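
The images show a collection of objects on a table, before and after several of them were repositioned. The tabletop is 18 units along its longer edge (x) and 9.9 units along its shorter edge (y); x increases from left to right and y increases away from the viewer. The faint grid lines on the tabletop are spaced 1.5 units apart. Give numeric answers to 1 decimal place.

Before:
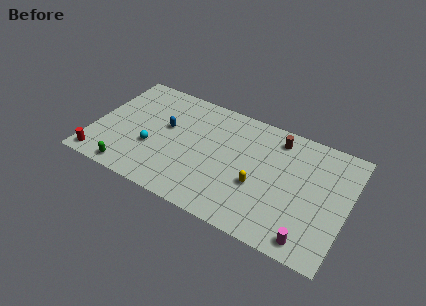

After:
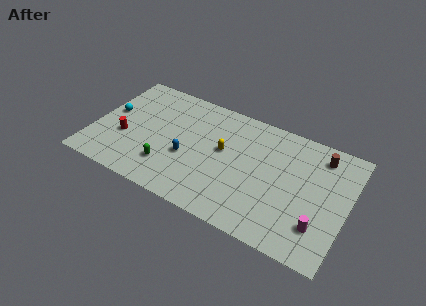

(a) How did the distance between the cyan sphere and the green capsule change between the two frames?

+2.6

The distance was about 2.9 in the first image and 5.5 in the second, so they moved 2.6 units further apart.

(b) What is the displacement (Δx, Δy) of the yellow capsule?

(-2.7, 1.8)

From the two frames, the yellow capsule sits at roughly (11.9, 3.8) before and (9.2, 5.6) after.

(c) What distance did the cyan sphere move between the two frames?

3.8

From (4.3, 3.6) to (1.0, 5.5), the cyan sphere covered √(3.3² + 1.9²) ≈ 3.8 units.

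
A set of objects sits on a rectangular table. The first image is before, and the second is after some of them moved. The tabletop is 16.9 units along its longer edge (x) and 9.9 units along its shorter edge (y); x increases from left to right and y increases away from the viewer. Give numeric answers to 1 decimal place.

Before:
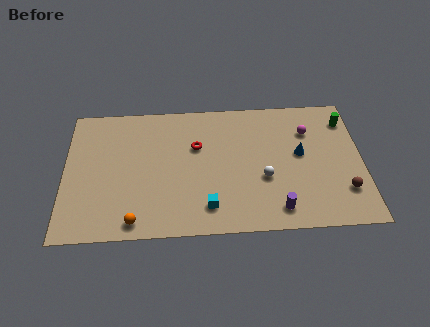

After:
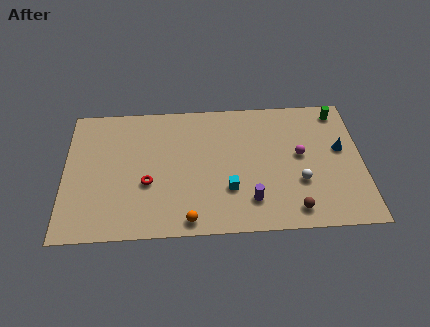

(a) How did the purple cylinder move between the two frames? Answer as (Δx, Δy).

(-1.5, 0.7)

From the two frames, the purple cylinder sits at roughly (12.0, 1.5) before and (10.5, 2.2) after.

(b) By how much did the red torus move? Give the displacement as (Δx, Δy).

(-2.8, -2.6)

From the two frames, the red torus sits at roughly (7.5, 6.4) before and (4.7, 3.8) after.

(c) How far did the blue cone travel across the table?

2.3

The blue cone was near (13.4, 5.5) before and (15.7, 5.7) after, so it travelled √(2.3² + 0.2²) ≈ 2.3 units.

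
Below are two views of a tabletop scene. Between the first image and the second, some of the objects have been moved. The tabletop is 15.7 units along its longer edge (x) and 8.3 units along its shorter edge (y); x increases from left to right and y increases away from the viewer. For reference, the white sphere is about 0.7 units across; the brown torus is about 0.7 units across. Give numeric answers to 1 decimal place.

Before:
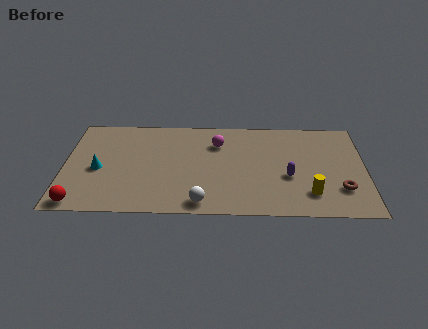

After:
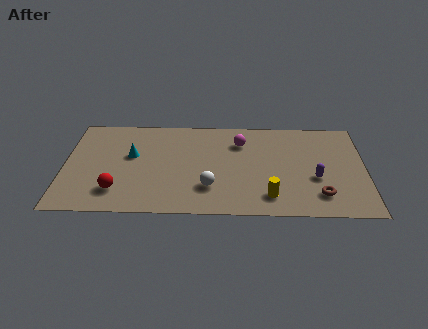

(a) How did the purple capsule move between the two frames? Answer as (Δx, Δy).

(1.4, -0.1)

The purple capsule was at about (11.7, 3.3) and moved to about (13.1, 3.2).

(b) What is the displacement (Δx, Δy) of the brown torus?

(-1.1, -0.5)

The brown torus started near (14.4, 2.3) and ended near (13.3, 1.8).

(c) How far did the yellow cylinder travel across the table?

2.1

The yellow cylinder was near (12.8, 1.9) before and (10.7, 1.6) after, so it travelled √(2.1² + 0.3²) ≈ 2.1 units.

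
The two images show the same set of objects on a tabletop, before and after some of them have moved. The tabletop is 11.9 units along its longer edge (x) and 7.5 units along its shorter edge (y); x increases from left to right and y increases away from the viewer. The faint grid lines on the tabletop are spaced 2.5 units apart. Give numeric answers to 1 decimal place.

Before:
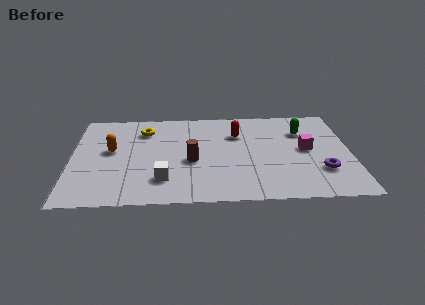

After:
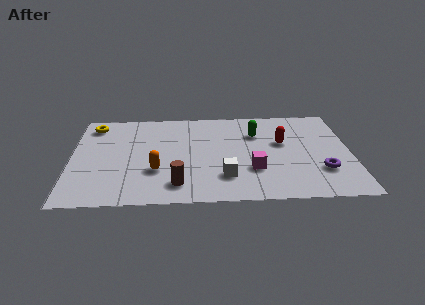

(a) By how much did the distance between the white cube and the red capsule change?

-1.1

Before: roughly 4.7 units apart; after: 3.6. That's 1.1 units closer together.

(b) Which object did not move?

the purple torus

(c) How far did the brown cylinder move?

1.9

From (5.1, 3.2) to (4.5, 1.4), the brown cylinder covered √(0.6² + 1.8²) ≈ 1.9 units.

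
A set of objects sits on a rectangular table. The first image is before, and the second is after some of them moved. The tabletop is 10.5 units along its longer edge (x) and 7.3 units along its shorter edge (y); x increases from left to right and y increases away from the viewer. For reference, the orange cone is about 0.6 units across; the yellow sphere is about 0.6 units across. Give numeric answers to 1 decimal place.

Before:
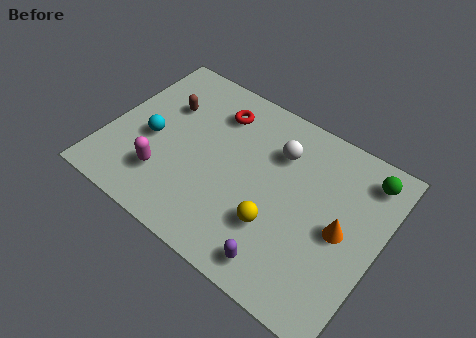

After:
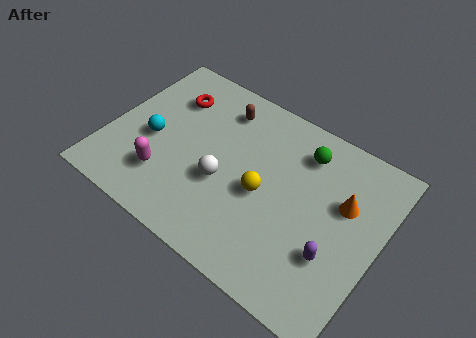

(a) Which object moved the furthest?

the white sphere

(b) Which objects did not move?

the magenta capsule and the cyan sphere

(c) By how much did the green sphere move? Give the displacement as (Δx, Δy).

(-2.4, -0.3)

The green sphere was at about (9.6, 6.1) and moved to about (7.2, 5.8).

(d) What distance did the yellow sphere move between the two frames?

1.2

From (6.8, 2.3) to (6.1, 3.3), the yellow sphere covered √(0.7² + 1.0²) ≈ 1.2 units.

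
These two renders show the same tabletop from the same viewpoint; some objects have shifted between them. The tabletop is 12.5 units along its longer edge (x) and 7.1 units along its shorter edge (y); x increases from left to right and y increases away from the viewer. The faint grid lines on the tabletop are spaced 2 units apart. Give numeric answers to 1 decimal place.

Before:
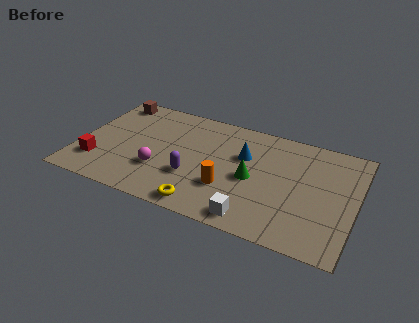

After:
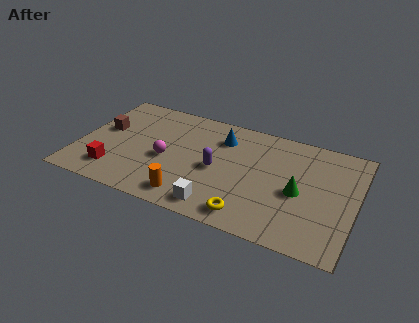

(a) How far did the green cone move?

2.1

The green cone was near (7.9, 3.3) before and (10.0, 3.2) after, so it travelled √(2.1² + 0.1²) ≈ 2.1 units.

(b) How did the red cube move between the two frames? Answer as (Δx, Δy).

(0.8, -0.3)

The red cube was at about (1.0, 1.8) and moved to about (1.8, 1.5).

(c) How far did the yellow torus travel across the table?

2.0

The yellow torus was near (6.0, 0.8) before and (8.0, 1.0) after, so it travelled √(2.0² + 0.2²) ≈ 2.0 units.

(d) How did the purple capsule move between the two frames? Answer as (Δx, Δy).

(1.0, 0.9)

The purple capsule was at about (5.3, 2.4) and moved to about (6.3, 3.3).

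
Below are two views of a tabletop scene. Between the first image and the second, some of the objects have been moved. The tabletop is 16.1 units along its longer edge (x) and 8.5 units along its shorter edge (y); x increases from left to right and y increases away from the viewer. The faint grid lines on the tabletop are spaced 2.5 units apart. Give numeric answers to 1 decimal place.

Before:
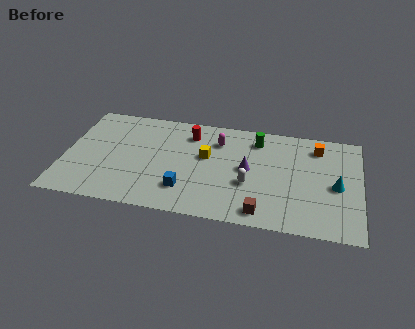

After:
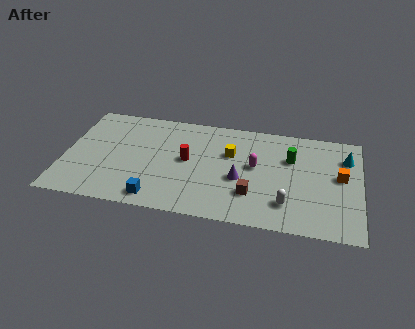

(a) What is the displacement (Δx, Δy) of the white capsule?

(2.1, -1.2)

From the two frames, the white capsule sits at roughly (10.1, 3.2) before and (12.2, 2.0) after.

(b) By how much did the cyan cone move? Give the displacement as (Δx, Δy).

(0.5, 2.4)

The cyan cone was at about (14.8, 3.9) and moved to about (15.3, 6.3).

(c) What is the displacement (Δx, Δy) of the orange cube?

(1.3, -2.2)

The orange cube started near (13.7, 6.9) and ended near (15.0, 4.7).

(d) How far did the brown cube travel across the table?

1.4

From (10.9, 1.1) to (10.3, 2.4), the brown cube covered √(0.6² + 1.3²) ≈ 1.4 units.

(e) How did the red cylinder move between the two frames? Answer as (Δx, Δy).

(0.0, -2.2)

From the two frames, the red cylinder sits at roughly (6.7, 6.7) before and (6.7, 4.5) after.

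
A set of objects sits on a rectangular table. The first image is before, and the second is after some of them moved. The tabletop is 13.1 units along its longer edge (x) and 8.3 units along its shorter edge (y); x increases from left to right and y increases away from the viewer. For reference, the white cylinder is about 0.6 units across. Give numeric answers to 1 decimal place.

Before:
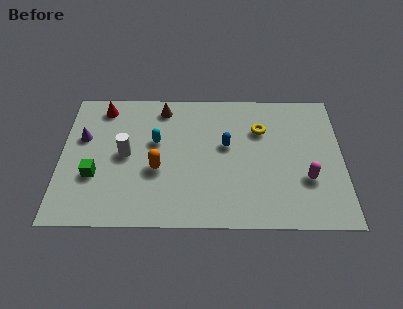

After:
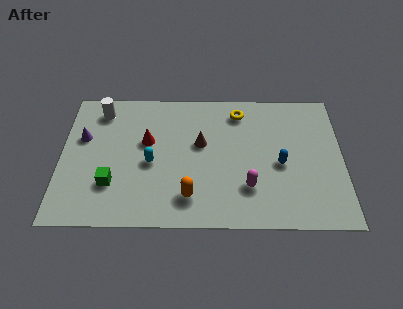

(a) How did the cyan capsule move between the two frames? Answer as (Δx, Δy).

(-0.2, -1.3)

The cyan capsule started near (4.4, 5.0) and ended near (4.2, 3.7).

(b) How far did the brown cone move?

2.8

The brown cone was near (4.7, 7.1) before and (6.5, 4.9) after, so it travelled √(1.8² + 2.2²) ≈ 2.8 units.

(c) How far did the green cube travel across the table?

0.9

The green cube moved from about (1.6, 2.9) to (2.4, 2.4), a distance of √(0.8² + 0.5²) ≈ 0.9.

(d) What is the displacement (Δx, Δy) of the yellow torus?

(-1.0, 1.1)

The yellow torus started near (9.3, 5.8) and ended near (8.3, 6.9).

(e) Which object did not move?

the purple cone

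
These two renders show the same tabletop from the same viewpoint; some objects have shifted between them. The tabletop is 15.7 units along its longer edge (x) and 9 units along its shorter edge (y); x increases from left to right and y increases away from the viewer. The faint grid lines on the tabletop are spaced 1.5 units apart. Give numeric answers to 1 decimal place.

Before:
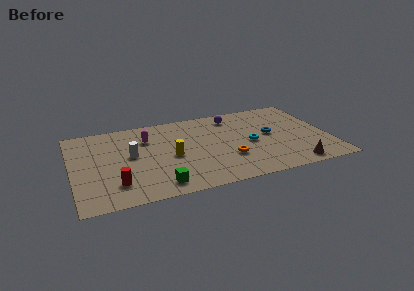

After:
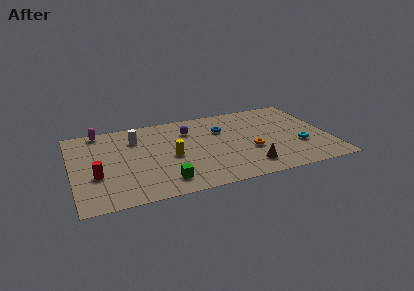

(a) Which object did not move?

the yellow cylinder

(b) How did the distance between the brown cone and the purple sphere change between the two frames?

-1.3

They were about 7.2 units apart before and 5.9 after — 1.3 units closer together.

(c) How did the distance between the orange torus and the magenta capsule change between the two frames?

+4.2

Before: roughly 5.9 units apart; after: 10.1. That's 4.2 units further apart.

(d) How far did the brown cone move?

2.8

From (13.2, 1.0) to (10.5, 1.7), the brown cone covered √(2.7² + 0.7²) ≈ 2.8 units.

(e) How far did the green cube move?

0.5

From (5.0, 1.3) to (5.4, 1.6), the green cube covered √(0.4² + 0.3²) ≈ 0.5 units.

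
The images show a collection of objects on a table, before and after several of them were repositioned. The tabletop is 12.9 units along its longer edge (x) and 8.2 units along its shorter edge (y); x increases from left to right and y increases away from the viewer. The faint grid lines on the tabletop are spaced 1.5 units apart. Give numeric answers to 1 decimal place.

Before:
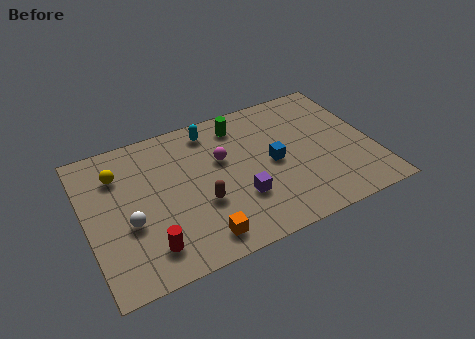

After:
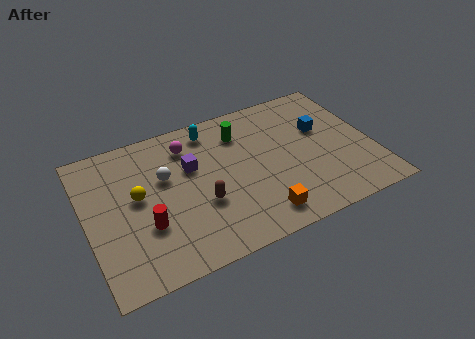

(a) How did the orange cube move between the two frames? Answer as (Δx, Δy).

(2.7, 0.1)

From the two frames, the orange cube sits at roughly (4.7, 1.2) before and (7.4, 1.3) after.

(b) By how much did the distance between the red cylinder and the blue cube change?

+2.2

They were about 6.4 units apart before and 8.6 after — 2.2 units further apart.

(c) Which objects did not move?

the brown capsule and the cyan capsule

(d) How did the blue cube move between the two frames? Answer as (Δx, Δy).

(2.4, 1.1)

The blue cube was at about (8.4, 4.0) and moved to about (10.8, 5.1).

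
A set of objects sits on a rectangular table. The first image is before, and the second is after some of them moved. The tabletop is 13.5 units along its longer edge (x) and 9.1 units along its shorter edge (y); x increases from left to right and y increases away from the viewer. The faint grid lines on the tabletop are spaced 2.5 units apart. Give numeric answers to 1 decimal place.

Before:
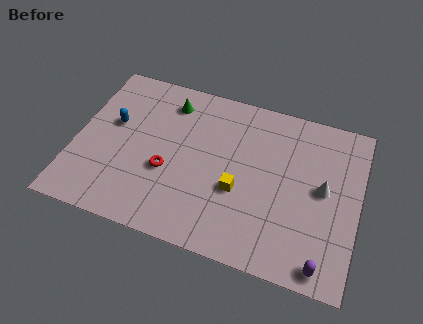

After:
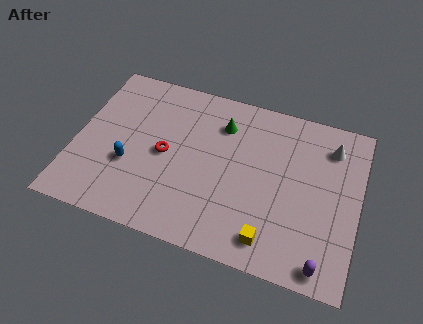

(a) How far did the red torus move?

0.9

The red torus was near (4.5, 3.5) before and (4.3, 4.4) after, so it travelled √(0.2² + 0.9²) ≈ 0.9 units.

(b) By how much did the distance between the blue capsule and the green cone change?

+2.3

The distance was about 3.2 in the first image and 5.5 in the second, so they moved 2.3 units further apart.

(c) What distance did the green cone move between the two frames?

2.6

The green cone moved from about (4.2, 7.4) to (6.8, 6.9), a distance of √(2.6² + 0.5²) ≈ 2.6.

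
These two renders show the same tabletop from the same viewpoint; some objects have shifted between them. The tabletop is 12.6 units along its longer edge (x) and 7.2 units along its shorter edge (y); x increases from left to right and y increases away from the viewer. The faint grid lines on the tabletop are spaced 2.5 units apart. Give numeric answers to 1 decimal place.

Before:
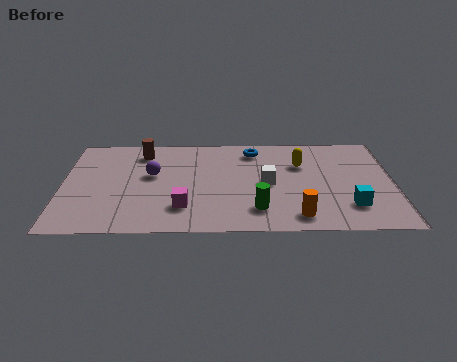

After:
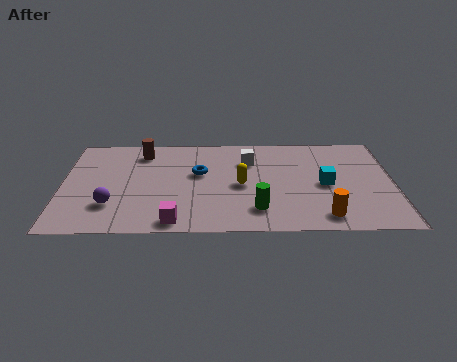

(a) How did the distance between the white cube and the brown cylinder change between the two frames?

-1.2

Before: roughly 5.4 units apart; after: 4.2. That's 1.2 units closer together.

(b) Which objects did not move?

the brown cylinder and the green cylinder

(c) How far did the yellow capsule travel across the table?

2.7

The yellow capsule was near (9.1, 4.9) before and (6.8, 3.4) after, so it travelled √(2.3² + 1.5²) ≈ 2.7 units.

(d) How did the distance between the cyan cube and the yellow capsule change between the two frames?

-0.4

They were about 3.6 units apart before and 3.2 after — 0.4 units closer together.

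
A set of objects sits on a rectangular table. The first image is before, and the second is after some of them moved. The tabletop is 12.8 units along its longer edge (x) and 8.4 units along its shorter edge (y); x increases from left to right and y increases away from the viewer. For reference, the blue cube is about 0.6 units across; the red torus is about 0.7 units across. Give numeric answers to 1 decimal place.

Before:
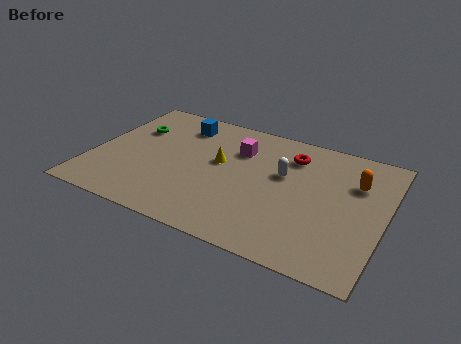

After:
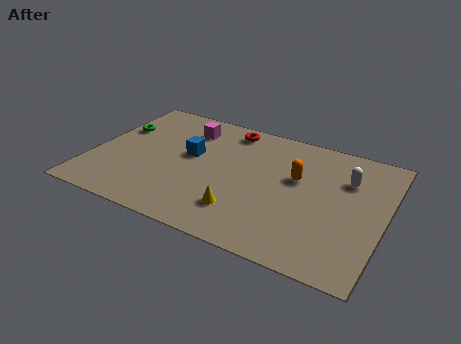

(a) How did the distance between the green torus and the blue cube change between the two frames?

+1.2

They were about 2.3 units apart before and 3.5 after — 1.2 units further apart.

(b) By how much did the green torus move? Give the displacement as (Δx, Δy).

(-0.7, -0.2)

From the two frames, the green torus sits at roughly (1.5, 5.7) before and (0.8, 5.5) after.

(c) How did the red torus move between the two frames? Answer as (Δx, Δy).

(-2.9, 0.8)

The red torus was at about (8.5, 6.5) and moved to about (5.6, 7.3).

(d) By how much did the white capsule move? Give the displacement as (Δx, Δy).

(2.7, 0.8)

From the two frames, the white capsule sits at roughly (8.3, 5.1) before and (11.0, 5.9) after.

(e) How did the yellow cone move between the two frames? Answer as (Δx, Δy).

(1.4, -2.8)

From the two frames, the yellow cone sits at roughly (5.5, 4.8) before and (6.9, 2.0) after.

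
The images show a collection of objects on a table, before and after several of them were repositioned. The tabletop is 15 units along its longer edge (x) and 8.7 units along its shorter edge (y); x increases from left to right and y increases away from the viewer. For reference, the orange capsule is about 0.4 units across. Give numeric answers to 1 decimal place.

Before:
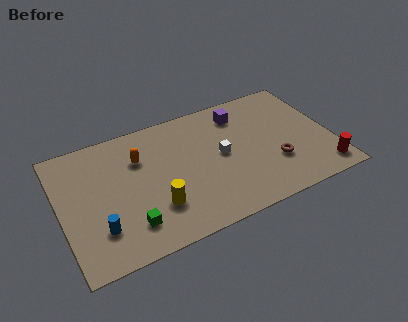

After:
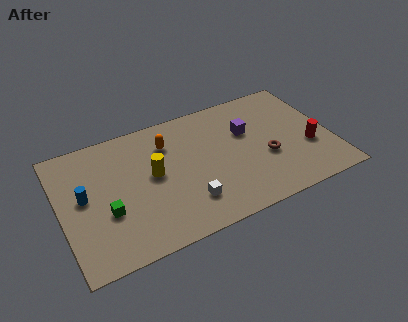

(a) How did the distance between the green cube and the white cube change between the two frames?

-1.6

They were about 6.0 units apart before and 4.4 after — 1.6 units closer together.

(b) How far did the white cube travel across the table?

3.3

The white cube moved from about (8.9, 4.5) to (6.7, 2.1), a distance of √(2.2² + 2.4²) ≈ 3.3.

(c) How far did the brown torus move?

0.7

The brown torus moved from about (11.7, 2.8) to (11.3, 3.4), a distance of √(0.4² + 0.6²) ≈ 0.7.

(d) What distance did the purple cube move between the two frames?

1.4

The purple cube moved from about (10.3, 7.0) to (10.5, 5.6), a distance of √(0.2² + 1.4²) ≈ 1.4.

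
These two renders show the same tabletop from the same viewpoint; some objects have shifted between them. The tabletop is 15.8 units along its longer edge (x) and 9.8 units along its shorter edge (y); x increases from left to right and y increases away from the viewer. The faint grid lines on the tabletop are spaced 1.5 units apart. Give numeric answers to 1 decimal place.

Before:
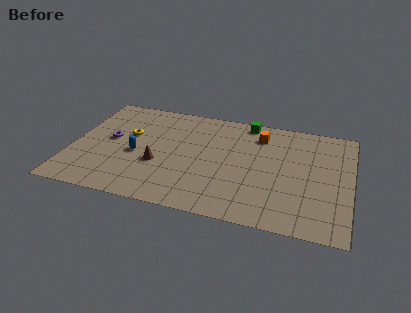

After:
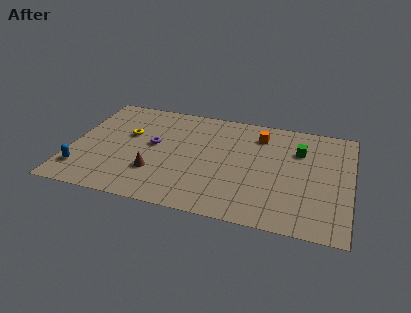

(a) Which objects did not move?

the yellow torus and the orange cube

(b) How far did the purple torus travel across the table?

2.5

The purple torus was near (2.1, 5.3) before and (4.6, 5.4) after, so it travelled √(2.5² + 0.1²) ≈ 2.5 units.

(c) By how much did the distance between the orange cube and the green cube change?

+1.1

The distance was about 1.4 in the first image and 2.5 in the second, so they moved 1.1 units further apart.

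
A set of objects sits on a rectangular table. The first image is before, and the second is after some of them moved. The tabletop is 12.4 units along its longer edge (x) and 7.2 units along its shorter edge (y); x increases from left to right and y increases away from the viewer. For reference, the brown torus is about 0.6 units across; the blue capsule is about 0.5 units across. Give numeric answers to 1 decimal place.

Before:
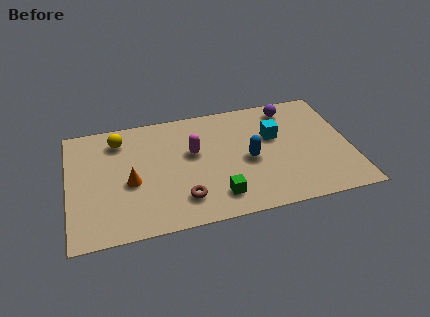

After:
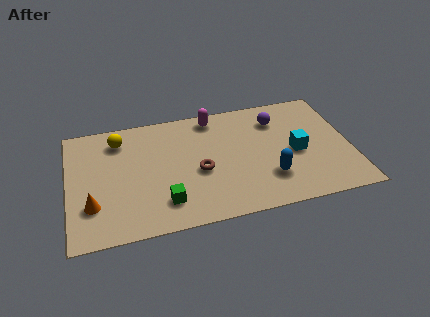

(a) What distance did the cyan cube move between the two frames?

1.5

The cyan cube moved from about (9.1, 4.5) to (10.0, 3.3), a distance of √(0.9² + 1.2²) ≈ 1.5.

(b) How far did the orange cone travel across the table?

2.0

From (2.7, 3.1) to (1.0, 2.1), the orange cone covered √(1.7² + 1.0²) ≈ 2.0 units.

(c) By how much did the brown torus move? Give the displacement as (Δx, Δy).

(0.8, 1.5)

The brown torus was at about (4.9, 1.6) and moved to about (5.7, 3.1).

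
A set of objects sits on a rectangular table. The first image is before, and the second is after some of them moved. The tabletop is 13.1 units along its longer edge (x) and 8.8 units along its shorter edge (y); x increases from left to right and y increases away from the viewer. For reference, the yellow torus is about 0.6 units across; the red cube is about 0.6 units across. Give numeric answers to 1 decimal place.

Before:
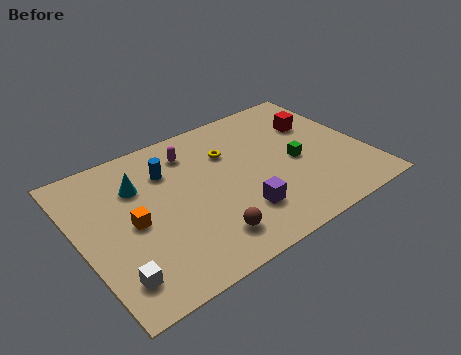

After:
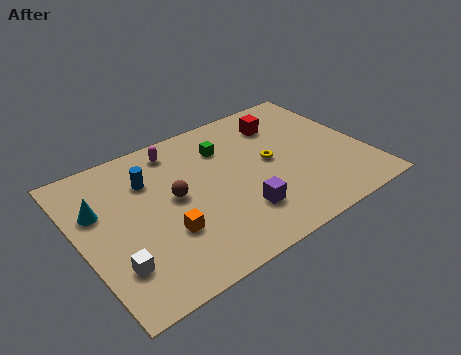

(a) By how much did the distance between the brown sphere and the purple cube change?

+1.7

They were about 1.8 units apart before and 3.5 after — 1.7 units further apart.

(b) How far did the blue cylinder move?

0.9

From (4.3, 6.4) to (3.4, 6.3), the blue cylinder covered √(0.9² + 0.1²) ≈ 0.9 units.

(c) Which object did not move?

the purple cube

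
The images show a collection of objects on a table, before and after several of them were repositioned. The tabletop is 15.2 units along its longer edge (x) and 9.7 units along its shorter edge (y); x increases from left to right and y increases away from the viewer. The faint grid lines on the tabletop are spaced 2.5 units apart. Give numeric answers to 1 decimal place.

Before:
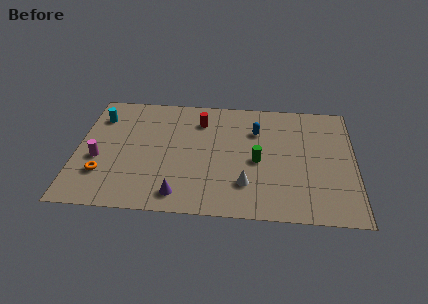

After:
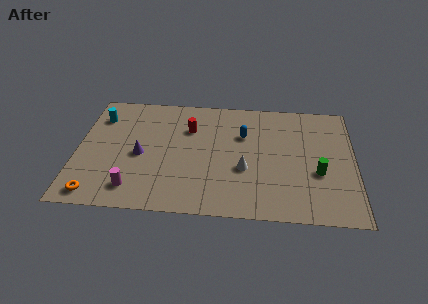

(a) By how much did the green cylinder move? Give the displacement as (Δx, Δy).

(3.3, -0.7)

The green cylinder was at about (9.9, 4.4) and moved to about (13.2, 3.7).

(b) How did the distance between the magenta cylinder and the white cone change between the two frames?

-1.9

Before: roughly 8.2 units apart; after: 6.3. That's 1.9 units closer together.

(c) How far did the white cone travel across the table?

1.2

The white cone moved from about (9.3, 2.5) to (9.2, 3.7), a distance of √(0.1² + 1.2²) ≈ 1.2.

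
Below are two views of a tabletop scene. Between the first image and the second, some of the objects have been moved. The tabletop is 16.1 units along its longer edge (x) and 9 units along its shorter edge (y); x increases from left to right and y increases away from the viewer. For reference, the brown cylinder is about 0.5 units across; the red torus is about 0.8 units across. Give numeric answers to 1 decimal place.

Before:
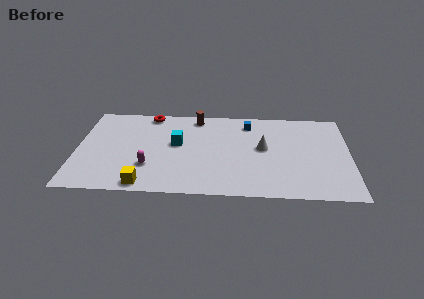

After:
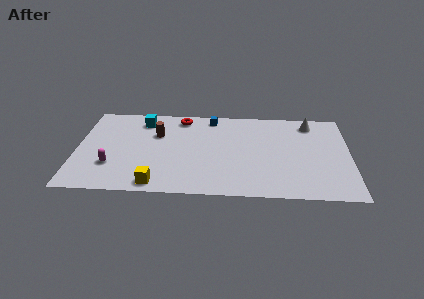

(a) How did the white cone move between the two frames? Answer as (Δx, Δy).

(2.8, 2.7)

From the two frames, the white cone sits at roughly (11.0, 4.9) before and (13.8, 7.6) after.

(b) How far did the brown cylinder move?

3.0

From (7.0, 7.9) to (4.7, 6.0), the brown cylinder covered √(2.3² + 1.9²) ≈ 3.0 units.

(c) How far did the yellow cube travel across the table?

0.7

From (4.1, 0.9) to (4.8, 1.0), the yellow cube covered √(0.7² + 0.1²) ≈ 0.7 units.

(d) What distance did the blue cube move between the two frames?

2.3

The blue cube was near (10.1, 7.4) before and (7.9, 7.9) after, so it travelled √(2.2² + 0.5²) ≈ 2.3 units.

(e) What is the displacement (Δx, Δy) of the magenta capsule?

(-2.2, 0.0)

From the two frames, the magenta capsule sits at roughly (4.3, 2.7) before and (2.1, 2.7) after.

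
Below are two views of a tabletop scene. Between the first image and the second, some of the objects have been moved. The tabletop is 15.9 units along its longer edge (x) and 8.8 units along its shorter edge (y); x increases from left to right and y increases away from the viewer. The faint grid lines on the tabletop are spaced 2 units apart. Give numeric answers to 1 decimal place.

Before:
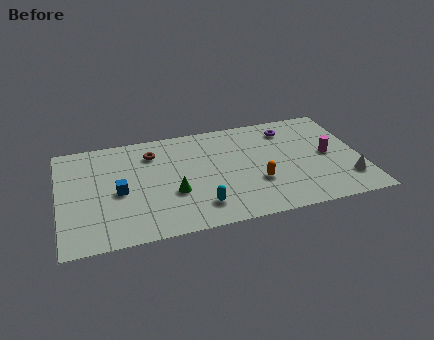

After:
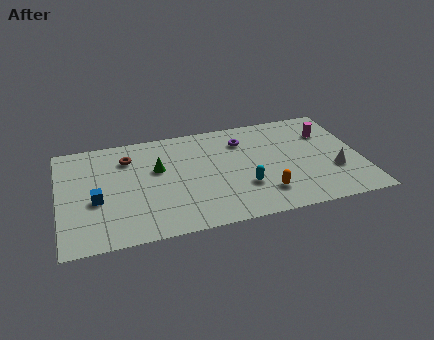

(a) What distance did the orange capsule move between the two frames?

1.0

The orange capsule moved from about (10.3, 3.0) to (10.6, 2.0), a distance of √(0.3² + 1.0²) ≈ 1.0.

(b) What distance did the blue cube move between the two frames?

1.3

From (3.1, 4.0) to (1.9, 3.6), the blue cube covered √(1.2² + 0.4²) ≈ 1.3 units.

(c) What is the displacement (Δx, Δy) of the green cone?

(-0.7, 2.2)

The green cone was at about (5.9, 3.2) and moved to about (5.2, 5.4).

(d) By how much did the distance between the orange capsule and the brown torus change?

+1.8

The distance was about 6.5 in the first image and 8.3 in the second, so they moved 1.8 units further apart.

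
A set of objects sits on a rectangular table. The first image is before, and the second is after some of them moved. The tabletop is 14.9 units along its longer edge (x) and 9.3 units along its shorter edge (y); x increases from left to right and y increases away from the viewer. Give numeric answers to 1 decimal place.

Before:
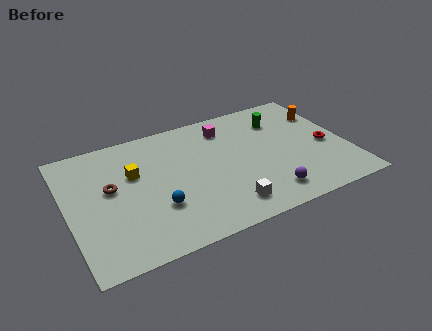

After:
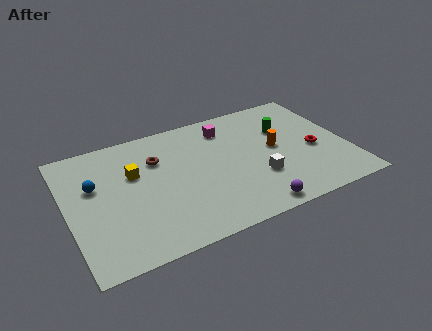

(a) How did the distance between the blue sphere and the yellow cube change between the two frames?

-0.9

The distance was about 3.0 in the first image and 2.1 in the second, so they moved 0.9 units closer together.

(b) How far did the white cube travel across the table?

2.4

From (8.0, 1.6) to (9.9, 3.0), the white cube covered √(1.9² + 1.4²) ≈ 2.4 units.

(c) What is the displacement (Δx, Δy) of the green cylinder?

(0.1, -0.8)

From the two frames, the green cylinder sits at roughly (11.7, 7.0) before and (11.8, 6.2) after.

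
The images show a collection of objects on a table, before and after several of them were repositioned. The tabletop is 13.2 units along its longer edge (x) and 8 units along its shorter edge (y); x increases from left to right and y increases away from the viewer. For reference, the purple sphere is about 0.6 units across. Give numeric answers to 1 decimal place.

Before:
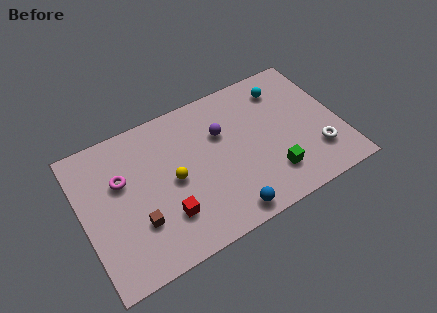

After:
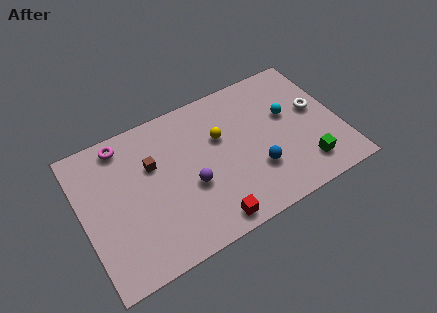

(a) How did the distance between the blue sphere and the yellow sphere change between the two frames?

-0.8

Before: roughly 3.8 units apart; after: 3.0. That's 0.8 units closer together.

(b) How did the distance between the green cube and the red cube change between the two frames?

-0.3

They were about 5.4 units apart before and 5.1 after — 0.3 units closer together.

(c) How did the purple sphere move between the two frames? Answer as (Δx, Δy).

(-1.9, -2.1)

The purple sphere was at about (7.3, 5.3) and moved to about (5.4, 3.2).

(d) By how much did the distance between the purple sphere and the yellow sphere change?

-0.4

The distance was about 3.0 in the first image and 2.6 in the second, so they moved 0.4 units closer together.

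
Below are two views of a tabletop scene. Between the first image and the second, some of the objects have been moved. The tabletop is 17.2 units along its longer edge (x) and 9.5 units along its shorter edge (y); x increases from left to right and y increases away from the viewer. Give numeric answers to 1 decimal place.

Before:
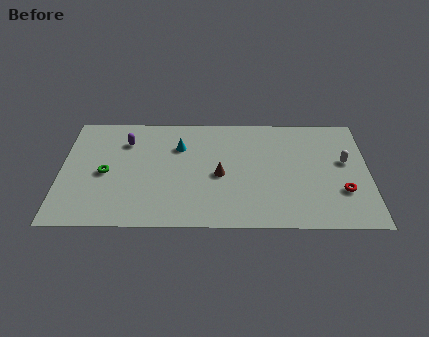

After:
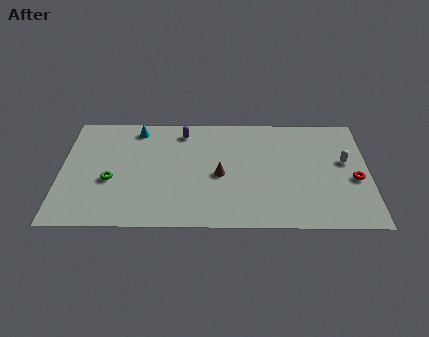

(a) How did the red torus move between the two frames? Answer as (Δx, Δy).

(0.7, 1.0)

From the two frames, the red torus sits at roughly (15.7, 3.0) before and (16.4, 4.0) after.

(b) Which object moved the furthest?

the purple capsule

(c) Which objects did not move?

the white capsule and the brown cone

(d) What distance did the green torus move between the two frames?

0.7

The green torus moved from about (2.5, 4.4) to (2.8, 3.8), a distance of √(0.3² + 0.6²) ≈ 0.7.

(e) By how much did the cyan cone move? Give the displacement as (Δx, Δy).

(-2.4, 1.5)

The cyan cone started near (6.6, 6.7) and ended near (4.2, 8.2).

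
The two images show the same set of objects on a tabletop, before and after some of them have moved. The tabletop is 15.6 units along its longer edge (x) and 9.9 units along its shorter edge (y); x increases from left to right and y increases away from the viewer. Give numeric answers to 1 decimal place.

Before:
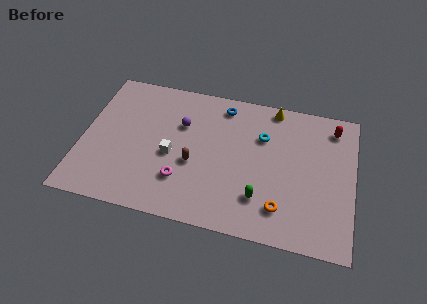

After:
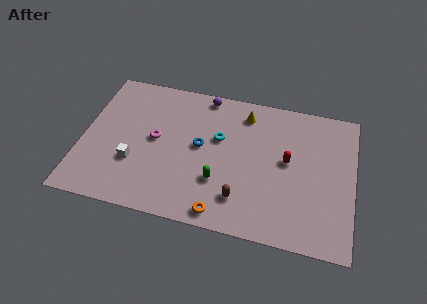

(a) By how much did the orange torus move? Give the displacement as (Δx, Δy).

(-3.3, -1.1)

From the two frames, the orange torus sits at roughly (11.6, 2.1) before and (8.3, 1.0) after.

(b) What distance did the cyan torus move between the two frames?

2.6

The cyan torus was near (10.3, 6.8) before and (7.8, 6.1) after, so it travelled √(2.5² + 0.7²) ≈ 2.6 units.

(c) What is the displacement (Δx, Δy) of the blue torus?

(-1.1, -3.2)

The blue torus was at about (7.9, 8.5) and moved to about (6.8, 5.3).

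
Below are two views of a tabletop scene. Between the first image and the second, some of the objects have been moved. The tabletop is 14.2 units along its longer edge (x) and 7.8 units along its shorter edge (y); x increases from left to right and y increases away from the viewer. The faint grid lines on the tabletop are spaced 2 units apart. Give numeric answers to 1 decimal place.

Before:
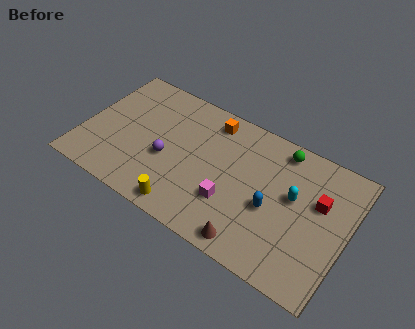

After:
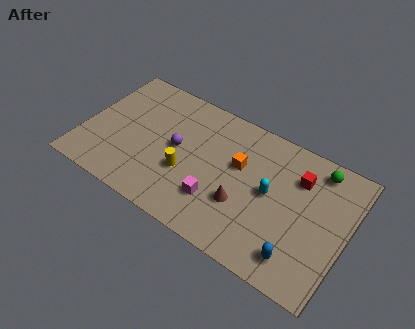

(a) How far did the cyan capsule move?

1.3

From (11.3, 4.5) to (10.1, 4.1), the cyan capsule covered √(1.2² + 0.4²) ≈ 1.3 units.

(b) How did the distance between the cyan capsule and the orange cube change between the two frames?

-3.3

Before: roughly 5.2 units apart; after: 1.9. That's 3.3 units closer together.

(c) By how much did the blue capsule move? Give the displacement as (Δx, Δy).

(1.7, -1.9)

The blue capsule started near (10.3, 3.3) and ended near (12.0, 1.4).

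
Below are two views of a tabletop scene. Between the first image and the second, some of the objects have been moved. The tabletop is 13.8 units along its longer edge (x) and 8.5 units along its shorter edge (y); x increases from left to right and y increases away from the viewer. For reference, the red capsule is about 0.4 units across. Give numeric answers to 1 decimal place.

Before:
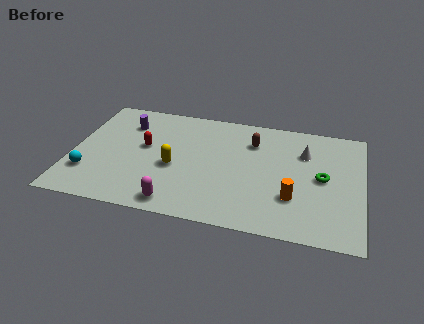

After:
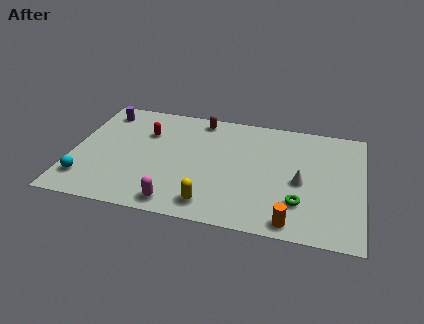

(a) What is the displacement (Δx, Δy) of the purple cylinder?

(-1.2, 0.7)

The purple cylinder started near (2.4, 6.4) and ended near (1.2, 7.1).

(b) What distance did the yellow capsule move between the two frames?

3.0

From (4.9, 3.6) to (6.8, 1.3), the yellow capsule covered √(1.9² + 2.3²) ≈ 3.0 units.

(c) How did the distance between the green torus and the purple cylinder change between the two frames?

+1.1

The distance was about 9.7 in the first image and 10.8 in the second, so they moved 1.1 units further apart.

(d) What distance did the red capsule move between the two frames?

1.1

From (3.4, 4.8) to (3.4, 5.9), the red capsule covered √(0.0² + 1.1²) ≈ 1.1 units.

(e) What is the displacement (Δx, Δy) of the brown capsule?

(-2.6, 1.2)

The brown capsule started near (8.5, 6.3) and ended near (5.9, 7.5).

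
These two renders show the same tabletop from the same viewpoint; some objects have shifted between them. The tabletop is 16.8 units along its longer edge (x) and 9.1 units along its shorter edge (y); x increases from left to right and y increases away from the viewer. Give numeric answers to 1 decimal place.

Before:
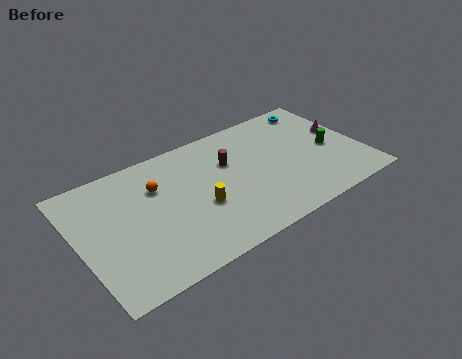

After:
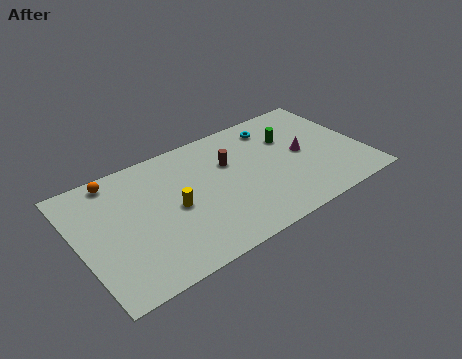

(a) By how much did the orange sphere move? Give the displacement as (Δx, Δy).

(-2.2, 1.8)

From the two frames, the orange sphere sits at roughly (4.8, 6.3) before and (2.6, 8.1) after.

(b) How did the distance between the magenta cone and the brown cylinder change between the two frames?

-2.4

Before: roughly 6.8 units apart; after: 4.4. That's 2.4 units closer together.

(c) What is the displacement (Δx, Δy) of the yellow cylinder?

(-1.4, 0.7)

The yellow cylinder was at about (6.9, 3.6) and moved to about (5.5, 4.3).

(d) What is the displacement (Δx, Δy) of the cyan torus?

(-2.8, -0.4)

From the two frames, the cyan torus sits at roughly (14.9, 7.9) before and (12.1, 7.5) after.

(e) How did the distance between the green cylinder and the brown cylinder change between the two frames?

-2.5

Before: roughly 6.2 units apart; after: 3.7. That's 2.5 units closer together.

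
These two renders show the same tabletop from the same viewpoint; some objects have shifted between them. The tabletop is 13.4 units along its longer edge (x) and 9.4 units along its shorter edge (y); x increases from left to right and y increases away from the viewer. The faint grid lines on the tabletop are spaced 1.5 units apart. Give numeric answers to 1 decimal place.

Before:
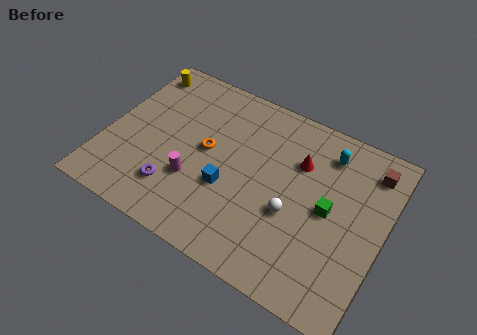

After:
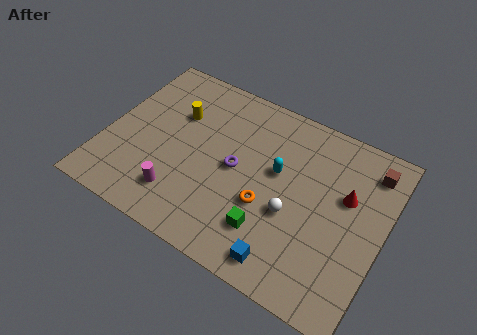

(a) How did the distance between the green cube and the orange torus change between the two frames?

-4.8

The distance was about 6.0 in the first image and 1.2 in the second, so they moved 4.8 units closer together.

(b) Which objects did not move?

the brown cube and the white sphere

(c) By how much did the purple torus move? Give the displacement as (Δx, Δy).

(2.6, 2.5)

The purple torus was at about (3.7, 2.2) and moved to about (6.3, 4.7).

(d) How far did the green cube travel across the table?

3.5

The green cube was near (10.8, 4.7) before and (8.3, 2.3) after, so it travelled √(2.5² + 2.4²) ≈ 3.5 units.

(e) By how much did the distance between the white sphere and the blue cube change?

-0.6

The distance was about 3.1 in the first image and 2.5 in the second, so they moved 0.6 units closer together.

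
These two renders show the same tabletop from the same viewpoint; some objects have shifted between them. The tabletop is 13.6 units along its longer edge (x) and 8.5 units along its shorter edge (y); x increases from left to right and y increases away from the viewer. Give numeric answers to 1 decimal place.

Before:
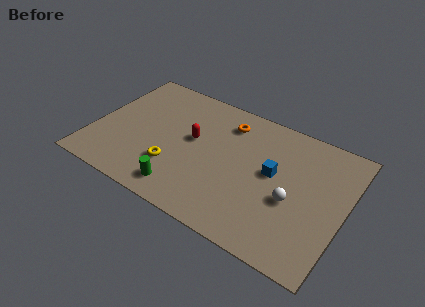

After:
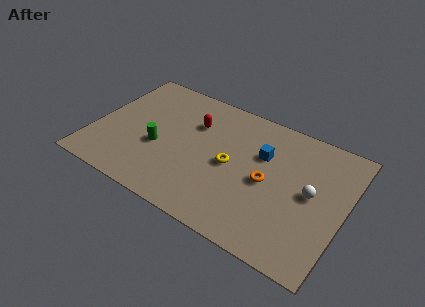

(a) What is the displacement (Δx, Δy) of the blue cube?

(-0.7, 0.9)

The blue cube was at about (9.7, 4.7) and moved to about (9.0, 5.6).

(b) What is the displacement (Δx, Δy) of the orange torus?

(2.6, -2.8)

From the two frames, the orange torus sits at roughly (6.9, 6.8) before and (9.5, 4.0) after.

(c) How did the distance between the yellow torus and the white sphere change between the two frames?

-2.1

Before: roughly 6.4 units apart; after: 4.3. That's 2.1 units closer together.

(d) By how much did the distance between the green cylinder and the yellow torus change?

+2.6

They were about 1.4 units apart before and 4.0 after — 2.6 units further apart.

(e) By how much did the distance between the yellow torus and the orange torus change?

-2.9

They were about 4.9 units apart before and 2.0 after — 2.9 units closer together.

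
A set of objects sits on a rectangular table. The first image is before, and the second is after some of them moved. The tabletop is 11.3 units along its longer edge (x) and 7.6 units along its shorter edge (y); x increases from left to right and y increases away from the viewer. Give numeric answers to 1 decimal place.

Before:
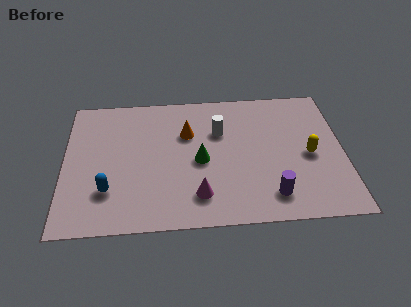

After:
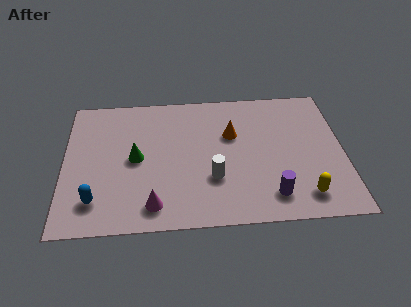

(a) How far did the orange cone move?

1.8

The orange cone was near (5.0, 5.1) before and (6.8, 4.9) after, so it travelled √(1.8² + 0.2²) ≈ 1.8 units.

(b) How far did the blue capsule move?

0.7

The blue capsule was near (1.8, 2.1) before and (1.3, 1.6) after, so it travelled √(0.5² + 0.5²) ≈ 0.7 units.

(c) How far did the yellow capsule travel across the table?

2.2

The yellow capsule was near (9.9, 3.5) before and (9.6, 1.3) after, so it travelled √(0.3² + 2.2²) ≈ 2.2 units.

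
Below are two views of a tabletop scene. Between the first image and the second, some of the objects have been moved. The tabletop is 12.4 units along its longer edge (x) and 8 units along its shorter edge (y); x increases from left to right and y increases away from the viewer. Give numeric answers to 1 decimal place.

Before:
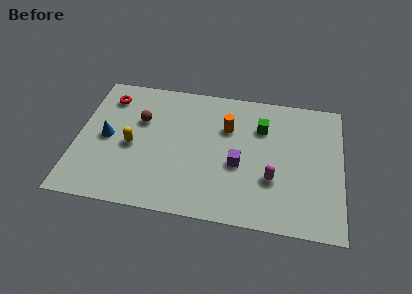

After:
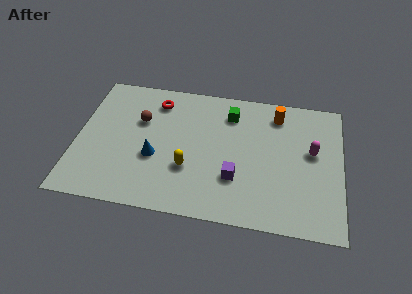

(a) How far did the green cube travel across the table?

1.6

The green cube moved from about (8.6, 5.7) to (7.1, 6.3), a distance of √(1.5² + 0.6²) ≈ 1.6.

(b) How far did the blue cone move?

2.4

From (1.4, 3.9) to (3.7, 3.1), the blue cone covered √(2.3² + 0.8²) ≈ 2.4 units.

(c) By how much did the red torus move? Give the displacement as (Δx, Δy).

(2.3, 0.1)

The red torus started near (1.3, 6.4) and ended near (3.6, 6.5).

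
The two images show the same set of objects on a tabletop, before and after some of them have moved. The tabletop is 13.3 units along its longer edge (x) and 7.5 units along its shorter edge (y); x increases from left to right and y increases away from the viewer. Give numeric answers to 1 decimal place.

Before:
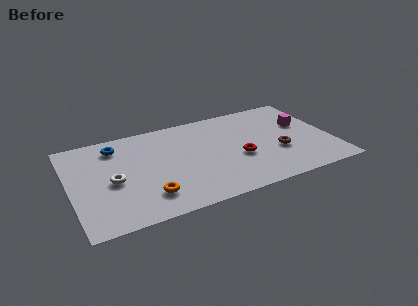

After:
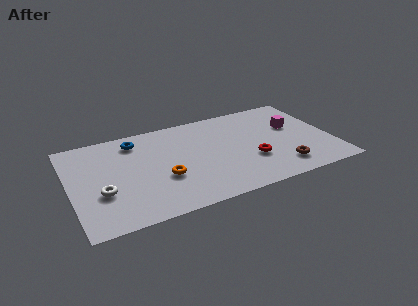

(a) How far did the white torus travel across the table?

0.9

From (2.1, 3.4) to (1.5, 2.7), the white torus covered √(0.6² + 0.7²) ≈ 0.9 units.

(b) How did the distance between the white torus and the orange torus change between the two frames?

+0.8

They were about 2.3 units apart before and 3.1 after — 0.8 units further apart.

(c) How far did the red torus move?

0.7

The red torus moved from about (8.5, 3.0) to (9.1, 2.6), a distance of √(0.6² + 0.4²) ≈ 0.7.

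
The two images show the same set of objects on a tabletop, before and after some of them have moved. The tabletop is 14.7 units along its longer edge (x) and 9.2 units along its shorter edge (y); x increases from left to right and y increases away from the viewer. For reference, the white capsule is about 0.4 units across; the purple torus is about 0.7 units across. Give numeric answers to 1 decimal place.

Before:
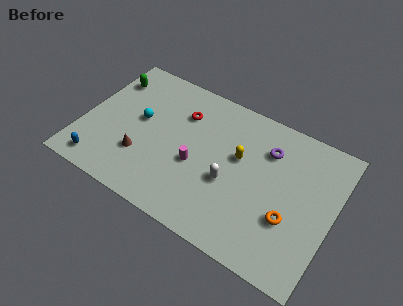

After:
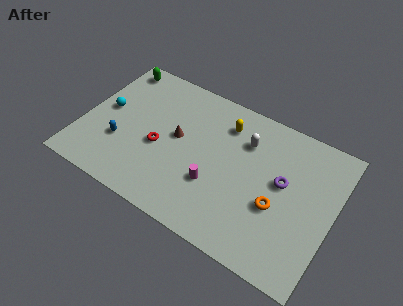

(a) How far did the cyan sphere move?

2.0

From (3.2, 5.1) to (1.2, 4.9), the cyan sphere covered √(2.0² + 0.2²) ≈ 2.0 units.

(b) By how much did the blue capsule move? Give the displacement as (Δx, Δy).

(0.9, 1.9)

From the two frames, the blue capsule sits at roughly (1.5, 1.2) before and (2.4, 3.1) after.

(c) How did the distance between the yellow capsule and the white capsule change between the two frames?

-0.4

They were about 1.8 units apart before and 1.4 after — 0.4 units closer together.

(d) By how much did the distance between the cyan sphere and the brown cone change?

+1.9

Before: roughly 2.4 units apart; after: 4.3. That's 1.9 units further apart.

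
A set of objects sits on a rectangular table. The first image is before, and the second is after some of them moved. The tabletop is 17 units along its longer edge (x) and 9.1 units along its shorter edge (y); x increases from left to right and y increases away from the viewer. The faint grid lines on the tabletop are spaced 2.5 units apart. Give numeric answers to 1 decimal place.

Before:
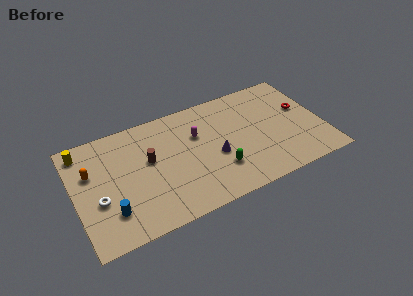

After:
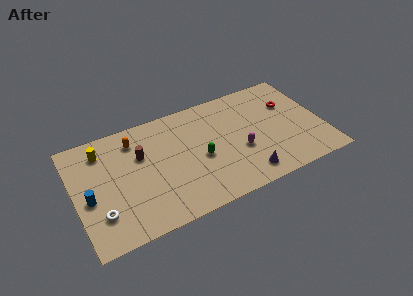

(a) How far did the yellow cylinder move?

1.4

The yellow cylinder moved from about (0.8, 7.8) to (2.1, 7.3), a distance of √(1.3² + 0.5²) ≈ 1.4.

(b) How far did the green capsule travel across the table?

1.8

The green capsule moved from about (9.6, 2.6) to (8.5, 4.0), a distance of √(1.1² + 1.4²) ≈ 1.8.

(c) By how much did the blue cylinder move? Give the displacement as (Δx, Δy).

(-1.3, 1.6)

The blue cylinder started near (2.2, 2.3) and ended near (0.9, 3.9).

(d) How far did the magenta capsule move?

3.7

The magenta capsule moved from about (8.5, 6.0) to (11.2, 3.5), a distance of √(2.7² + 2.5²) ≈ 3.7.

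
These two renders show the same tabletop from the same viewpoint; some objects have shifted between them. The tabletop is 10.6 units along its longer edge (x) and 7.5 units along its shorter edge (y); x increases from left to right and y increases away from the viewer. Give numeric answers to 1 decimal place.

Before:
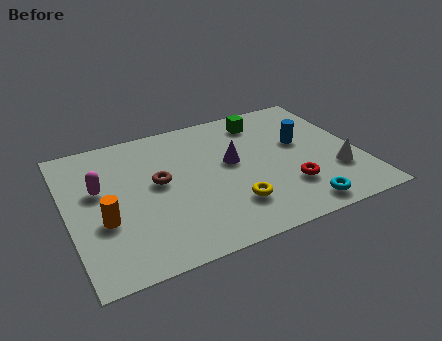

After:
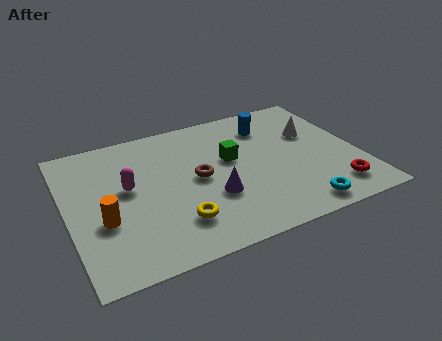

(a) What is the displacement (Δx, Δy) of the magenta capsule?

(1.0, -0.3)

The magenta capsule was at about (1.2, 4.5) and moved to about (2.2, 4.2).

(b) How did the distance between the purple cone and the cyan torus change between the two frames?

-0.5

They were about 3.9 units apart before and 3.4 after — 0.5 units closer together.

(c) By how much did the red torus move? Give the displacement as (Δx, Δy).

(1.6, -0.7)

The red torus started near (7.8, 2.1) and ended near (9.4, 1.4).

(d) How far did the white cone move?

2.5

The white cone moved from about (9.6, 2.3) to (9.1, 4.8), a distance of √(0.5² + 2.5²) ≈ 2.5.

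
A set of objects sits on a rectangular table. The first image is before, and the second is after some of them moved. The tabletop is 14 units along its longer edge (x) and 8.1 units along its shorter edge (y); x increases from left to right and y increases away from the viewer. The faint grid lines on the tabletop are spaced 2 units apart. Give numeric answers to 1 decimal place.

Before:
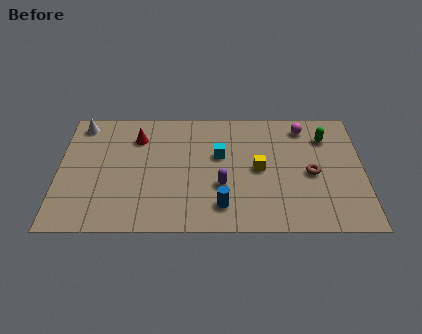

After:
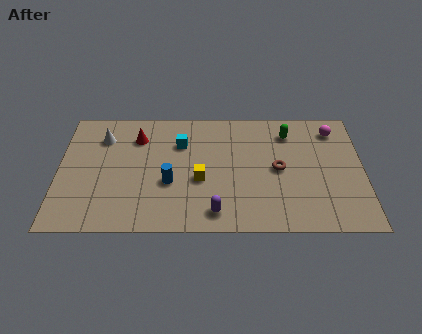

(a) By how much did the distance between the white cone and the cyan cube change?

-3.1

The distance was about 6.7 in the first image and 3.6 in the second, so they moved 3.1 units closer together.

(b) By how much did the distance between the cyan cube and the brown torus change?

+0.4

The distance was about 4.4 in the first image and 4.8 in the second, so they moved 0.4 units further apart.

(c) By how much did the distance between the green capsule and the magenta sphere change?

+0.9

Before: roughly 1.2 units apart; after: 2.1. That's 0.9 units further apart.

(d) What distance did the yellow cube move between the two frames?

2.8

The yellow cube was near (9.2, 4.0) before and (6.5, 3.3) after, so it travelled √(2.7² + 0.7²) ≈ 2.8 units.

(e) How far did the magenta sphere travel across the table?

1.4

From (11.3, 6.8) to (12.7, 6.6), the magenta sphere covered √(1.4² + 0.2²) ≈ 1.4 units.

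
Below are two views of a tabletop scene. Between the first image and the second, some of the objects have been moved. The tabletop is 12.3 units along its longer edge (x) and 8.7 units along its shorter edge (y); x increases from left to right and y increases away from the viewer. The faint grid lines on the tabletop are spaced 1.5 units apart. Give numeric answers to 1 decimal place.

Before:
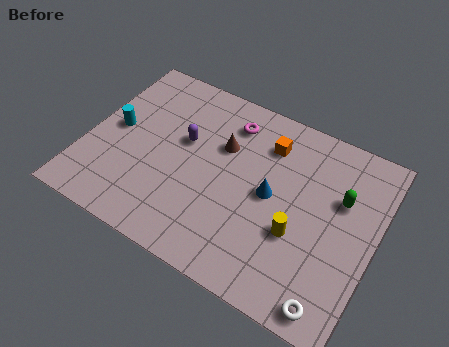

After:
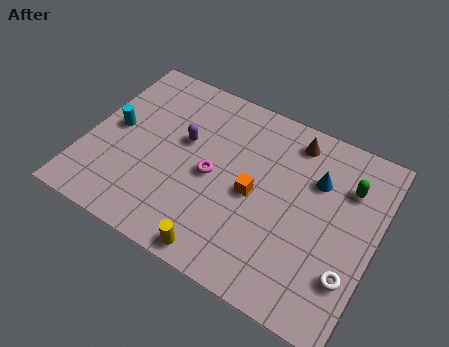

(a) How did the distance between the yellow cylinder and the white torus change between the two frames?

+2.5

Before: roughly 2.9 units apart; after: 5.4. That's 2.5 units further apart.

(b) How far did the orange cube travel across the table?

2.6

The orange cube moved from about (7.4, 6.7) to (7.2, 4.1), a distance of √(0.2² + 2.6²) ≈ 2.6.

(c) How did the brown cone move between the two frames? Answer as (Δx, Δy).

(2.8, 1.7)

From the two frames, the brown cone sits at roughly (5.6, 5.7) before and (8.4, 7.4) after.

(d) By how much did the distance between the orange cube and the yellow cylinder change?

-0.5

They were about 3.9 units apart before and 3.4 after — 0.5 units closer together.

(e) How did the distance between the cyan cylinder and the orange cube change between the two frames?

-0.6

They were about 6.7 units apart before and 6.1 after — 0.6 units closer together.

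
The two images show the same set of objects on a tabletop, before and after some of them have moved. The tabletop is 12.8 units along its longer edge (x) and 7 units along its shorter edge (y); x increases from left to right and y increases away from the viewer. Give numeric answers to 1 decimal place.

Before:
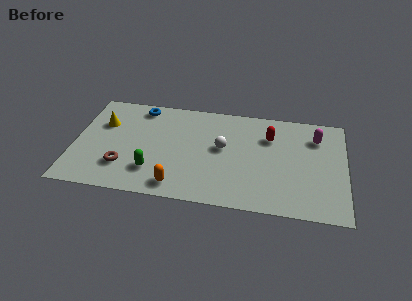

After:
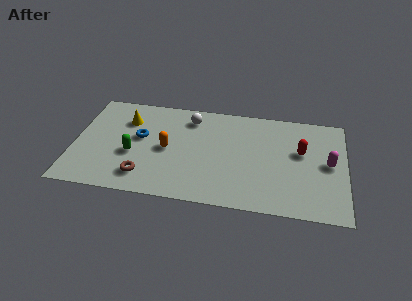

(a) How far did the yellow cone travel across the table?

1.2

The yellow cone was near (1.3, 4.7) before and (2.4, 5.1) after, so it travelled √(1.1² + 0.4²) ≈ 1.2 units.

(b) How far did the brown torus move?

1.1

The brown torus moved from about (2.4, 1.9) to (3.4, 1.4), a distance of √(1.0² + 0.5²) ≈ 1.1.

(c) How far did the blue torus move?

2.1

From (3.0, 6.1) to (3.1, 4.0), the blue torus covered √(0.1² + 2.1²) ≈ 2.1 units.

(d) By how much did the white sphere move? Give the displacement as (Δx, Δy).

(-1.6, 1.8)

From the two frames, the white sphere sits at roughly (7.0, 3.9) before and (5.4, 5.7) after.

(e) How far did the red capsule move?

1.7

The red capsule moved from about (9.2, 5.0) to (10.7, 4.2), a distance of √(1.5² + 0.8²) ≈ 1.7.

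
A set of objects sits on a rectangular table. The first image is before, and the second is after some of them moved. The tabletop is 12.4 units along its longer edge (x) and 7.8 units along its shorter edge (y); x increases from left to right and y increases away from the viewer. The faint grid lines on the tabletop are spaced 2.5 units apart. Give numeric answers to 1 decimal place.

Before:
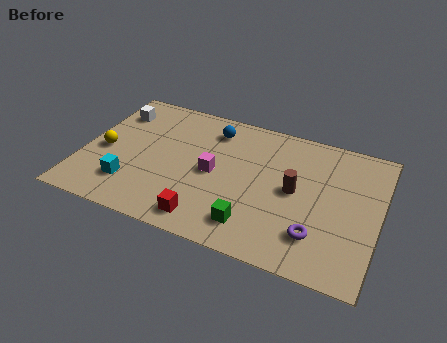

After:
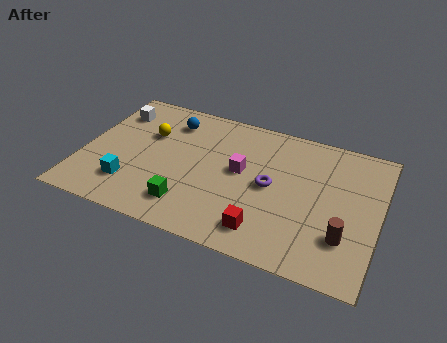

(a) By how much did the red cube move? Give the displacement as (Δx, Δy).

(2.4, 0.3)

The red cube was at about (5.5, 1.1) and moved to about (7.9, 1.4).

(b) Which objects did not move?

the white cube and the cyan cube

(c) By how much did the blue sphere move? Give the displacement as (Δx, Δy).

(-1.8, -0.1)

The blue sphere started near (5.2, 6.3) and ended near (3.4, 6.2).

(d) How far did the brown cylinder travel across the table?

2.8

The brown cylinder moved from about (8.9, 4.0) to (11.1, 2.2), a distance of √(2.2² + 1.8²) ≈ 2.8.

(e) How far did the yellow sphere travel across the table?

2.3

From (0.9, 3.5) to (2.6, 5.1), the yellow sphere covered √(1.7² + 1.6²) ≈ 2.3 units.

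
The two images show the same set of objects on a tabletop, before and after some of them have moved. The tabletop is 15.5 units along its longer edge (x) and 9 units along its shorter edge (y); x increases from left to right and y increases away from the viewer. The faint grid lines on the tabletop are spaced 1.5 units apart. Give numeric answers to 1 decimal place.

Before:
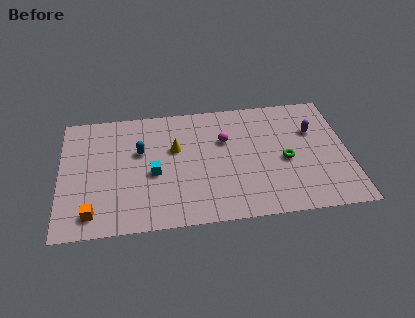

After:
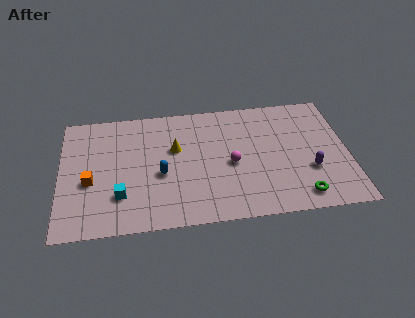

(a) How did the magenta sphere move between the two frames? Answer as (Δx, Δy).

(0.3, -1.8)

From the two frames, the magenta sphere sits at roughly (8.9, 5.9) before and (9.2, 4.1) after.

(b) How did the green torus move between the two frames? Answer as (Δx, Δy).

(0.7, -2.7)

The green torus was at about (12.1, 4.0) and moved to about (12.8, 1.3).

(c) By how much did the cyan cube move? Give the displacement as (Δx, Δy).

(-1.8, -1.4)

The cyan cube was at about (5.0, 3.9) and moved to about (3.2, 2.5).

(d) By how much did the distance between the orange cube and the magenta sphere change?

-0.9

Before: roughly 8.5 units apart; after: 7.6. That's 0.9 units closer together.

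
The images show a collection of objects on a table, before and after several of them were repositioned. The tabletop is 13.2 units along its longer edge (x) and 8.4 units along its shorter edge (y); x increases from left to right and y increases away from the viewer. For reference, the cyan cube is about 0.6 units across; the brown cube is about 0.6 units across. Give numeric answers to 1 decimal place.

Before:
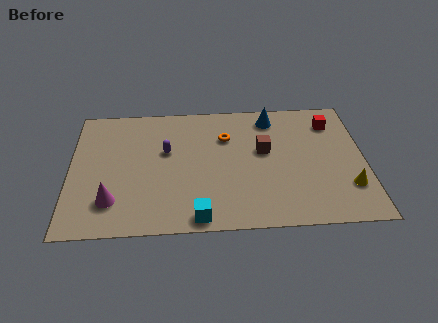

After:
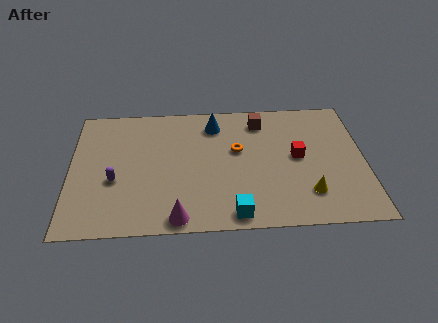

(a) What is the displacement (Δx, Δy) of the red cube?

(-1.6, -2.2)

From the two frames, the red cube sits at roughly (11.8, 6.6) before and (10.2, 4.4) after.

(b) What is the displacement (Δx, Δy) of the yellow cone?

(-1.8, -0.3)

The yellow cone started near (12.4, 2.3) and ended near (10.6, 2.0).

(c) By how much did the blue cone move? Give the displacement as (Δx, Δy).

(-2.6, -0.3)

From the two frames, the blue cone sits at roughly (9.1, 7.1) before and (6.5, 6.8) after.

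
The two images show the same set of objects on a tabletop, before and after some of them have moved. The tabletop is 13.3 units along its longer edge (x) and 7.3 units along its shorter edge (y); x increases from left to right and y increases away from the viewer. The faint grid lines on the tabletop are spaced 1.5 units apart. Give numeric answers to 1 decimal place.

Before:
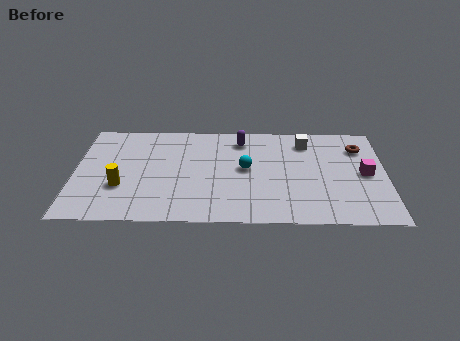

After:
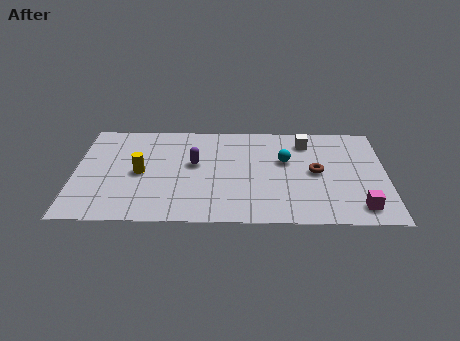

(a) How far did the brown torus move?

2.6

From (12.2, 5.5) to (10.3, 3.7), the brown torus covered √(1.9² + 1.8²) ≈ 2.6 units.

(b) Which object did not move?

the white cube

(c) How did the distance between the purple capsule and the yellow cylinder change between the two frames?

-3.8

Before: roughly 6.2 units apart; after: 2.4. That's 3.8 units closer together.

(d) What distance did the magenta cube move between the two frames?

2.4

From (12.4, 3.6) to (12.1, 1.2), the magenta cube covered √(0.3² + 2.4²) ≈ 2.4 units.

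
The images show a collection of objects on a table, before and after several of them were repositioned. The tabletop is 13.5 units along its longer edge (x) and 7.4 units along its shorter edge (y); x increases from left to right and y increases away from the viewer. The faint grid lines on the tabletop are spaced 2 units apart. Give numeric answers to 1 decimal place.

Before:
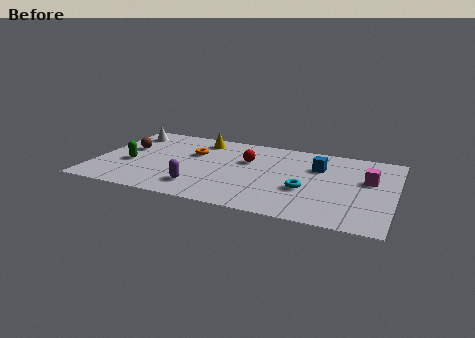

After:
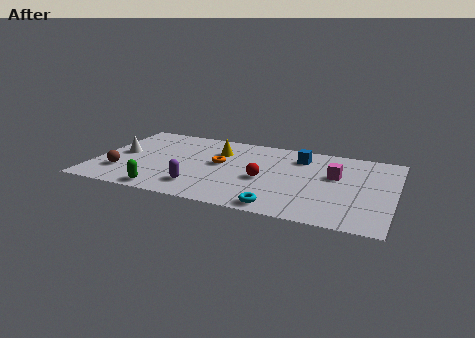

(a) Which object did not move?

the purple capsule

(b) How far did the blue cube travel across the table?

1.1

The blue cube was near (10.0, 5.1) before and (9.1, 5.8) after, so it travelled √(0.9² + 0.7²) ≈ 1.1 units.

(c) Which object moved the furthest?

the green capsule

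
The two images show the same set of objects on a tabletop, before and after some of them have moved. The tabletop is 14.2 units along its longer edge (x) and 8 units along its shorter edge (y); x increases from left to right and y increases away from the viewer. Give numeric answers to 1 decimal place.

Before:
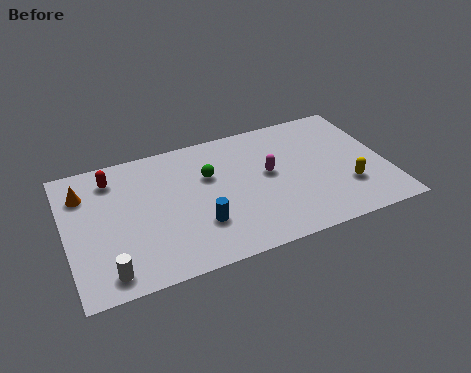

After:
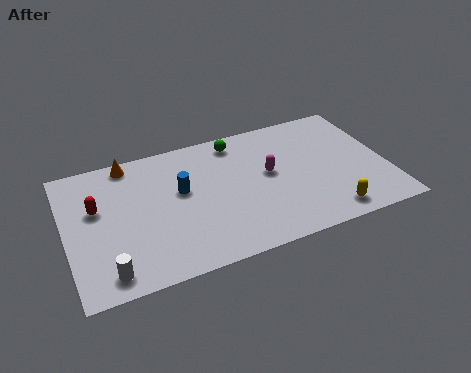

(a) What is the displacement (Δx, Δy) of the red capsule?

(-0.8, -1.6)

The red capsule was at about (2.2, 6.5) and moved to about (1.4, 4.9).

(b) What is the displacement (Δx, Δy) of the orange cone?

(2.1, 1.2)

From the two frames, the orange cone sits at roughly (0.9, 6.0) before and (3.0, 7.2) after.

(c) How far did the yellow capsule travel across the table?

1.6

From (12.3, 2.4) to (11.3, 1.1), the yellow capsule covered √(1.0² + 1.3²) ≈ 1.6 units.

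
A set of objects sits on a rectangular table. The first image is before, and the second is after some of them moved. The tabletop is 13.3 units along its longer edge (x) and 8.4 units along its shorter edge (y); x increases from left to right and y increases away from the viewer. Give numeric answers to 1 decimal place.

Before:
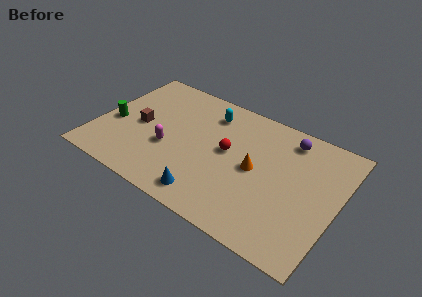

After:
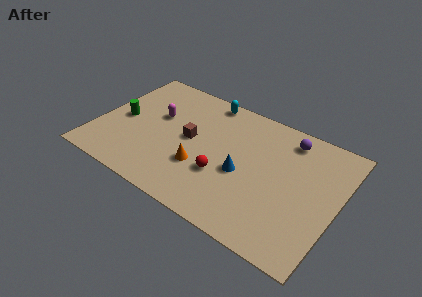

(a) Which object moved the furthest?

the orange cone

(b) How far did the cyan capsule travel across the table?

0.9

The cyan capsule was near (5.8, 6.7) before and (5.5, 7.6) after, so it travelled √(0.3² + 0.9²) ≈ 0.9 units.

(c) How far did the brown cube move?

2.8

The brown cube was near (2.3, 4.0) before and (5.1, 4.4) after, so it travelled √(2.8² + 0.4²) ≈ 2.8 units.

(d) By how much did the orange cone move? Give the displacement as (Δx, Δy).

(-2.8, -1.4)

The orange cone started near (8.8, 4.2) and ended near (6.0, 2.8).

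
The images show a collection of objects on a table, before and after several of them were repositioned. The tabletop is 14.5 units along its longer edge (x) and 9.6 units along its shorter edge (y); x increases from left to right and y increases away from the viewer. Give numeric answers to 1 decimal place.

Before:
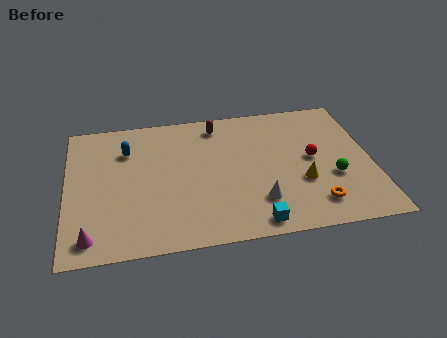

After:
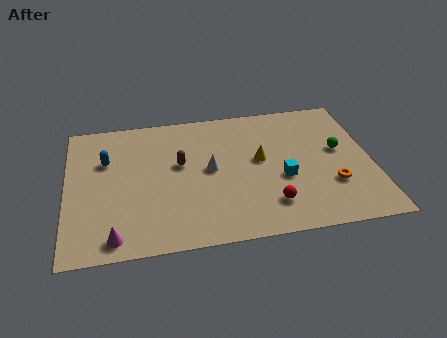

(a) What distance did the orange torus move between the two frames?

1.5

The orange torus was near (11.6, 1.8) before and (12.5, 3.0) after, so it travelled √(0.9² + 1.2²) ≈ 1.5 units.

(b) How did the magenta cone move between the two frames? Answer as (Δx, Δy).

(1.1, -0.2)

From the two frames, the magenta cone sits at roughly (1.1, 1.3) before and (2.2, 1.1) after.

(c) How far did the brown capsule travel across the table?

3.2

From (7.3, 8.2) to (5.4, 5.6), the brown capsule covered √(1.9² + 2.6²) ≈ 3.2 units.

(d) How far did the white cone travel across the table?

3.4

The white cone moved from about (9.0, 2.4) to (6.8, 5.0), a distance of √(2.2² + 2.6²) ≈ 3.4.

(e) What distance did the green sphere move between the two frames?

1.9

The green sphere moved from about (12.6, 3.5) to (13.0, 5.4), a distance of √(0.4² + 1.9²) ≈ 1.9.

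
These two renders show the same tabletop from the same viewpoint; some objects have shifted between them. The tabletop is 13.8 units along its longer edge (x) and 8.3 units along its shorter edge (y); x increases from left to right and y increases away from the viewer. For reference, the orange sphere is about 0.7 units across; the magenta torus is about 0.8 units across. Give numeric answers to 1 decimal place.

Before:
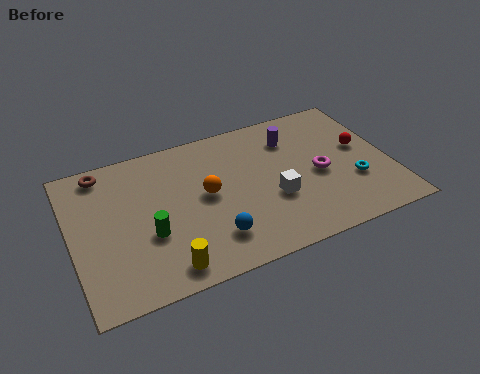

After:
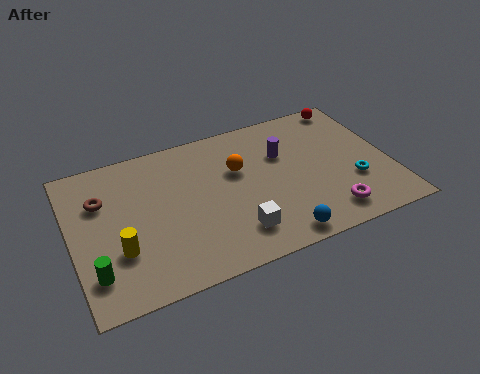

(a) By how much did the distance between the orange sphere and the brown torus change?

+0.8

The distance was about 5.1 in the first image and 5.9 in the second, so they moved 0.8 units further apart.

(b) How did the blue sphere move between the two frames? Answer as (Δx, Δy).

(2.7, -1.0)

The blue sphere was at about (5.8, 1.9) and moved to about (8.5, 0.9).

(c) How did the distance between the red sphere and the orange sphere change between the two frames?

-1.2

The distance was about 6.9 in the first image and 5.7 in the second, so they moved 1.2 units closer together.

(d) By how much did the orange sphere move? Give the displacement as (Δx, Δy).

(1.5, 0.9)

The orange sphere was at about (5.8, 4.4) and moved to about (7.3, 5.3).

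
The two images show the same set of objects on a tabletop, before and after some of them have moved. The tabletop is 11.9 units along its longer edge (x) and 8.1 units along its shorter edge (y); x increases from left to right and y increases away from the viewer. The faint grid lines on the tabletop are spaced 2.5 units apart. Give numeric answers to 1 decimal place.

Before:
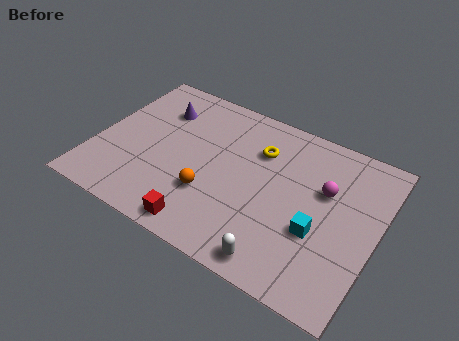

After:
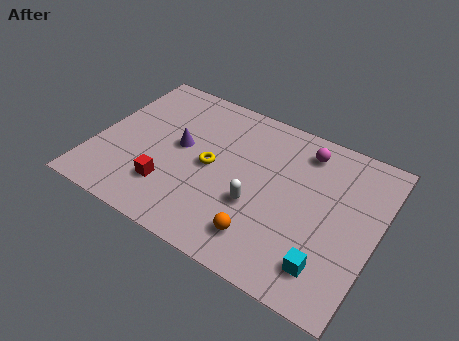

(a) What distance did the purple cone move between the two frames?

2.0

From (2.3, 6.0) to (3.5, 4.4), the purple cone covered √(1.2² + 1.6²) ≈ 2.0 units.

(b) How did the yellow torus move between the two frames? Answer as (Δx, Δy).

(-1.8, -1.8)

From the two frames, the yellow torus sits at roughly (6.7, 5.8) before and (4.9, 4.0) after.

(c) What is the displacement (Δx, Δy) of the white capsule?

(-1.3, 2.1)

The white capsule was at about (8.3, 0.9) and moved to about (7.0, 3.0).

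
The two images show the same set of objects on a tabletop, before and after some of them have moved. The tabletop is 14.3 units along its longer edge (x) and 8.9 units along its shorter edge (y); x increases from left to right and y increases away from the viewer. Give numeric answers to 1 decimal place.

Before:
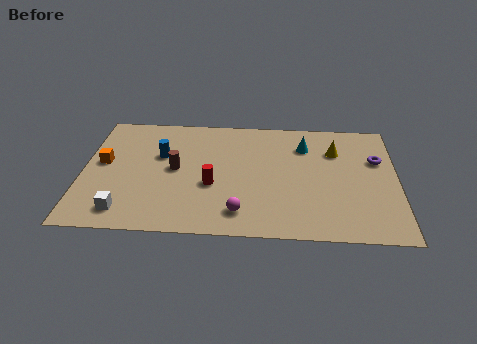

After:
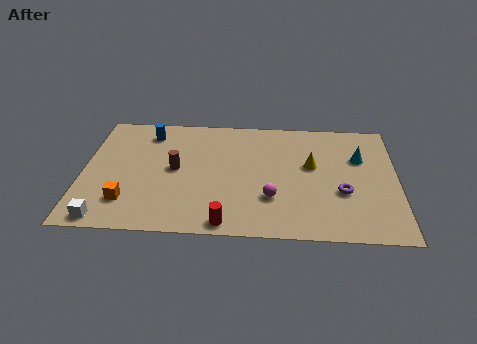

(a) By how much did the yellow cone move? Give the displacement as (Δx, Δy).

(-1.1, -1.2)

The yellow cone started near (11.5, 6.4) and ended near (10.4, 5.2).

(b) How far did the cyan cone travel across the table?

2.6

From (10.1, 6.7) to (12.6, 5.9), the cyan cone covered √(2.5² + 0.8²) ≈ 2.6 units.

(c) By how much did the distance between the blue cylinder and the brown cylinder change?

+1.8

Before: roughly 1.2 units apart; after: 3.0. That's 1.8 units further apart.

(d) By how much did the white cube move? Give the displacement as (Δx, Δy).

(-0.8, -0.6)

The white cube started near (2.0, 1.4) and ended near (1.2, 0.8).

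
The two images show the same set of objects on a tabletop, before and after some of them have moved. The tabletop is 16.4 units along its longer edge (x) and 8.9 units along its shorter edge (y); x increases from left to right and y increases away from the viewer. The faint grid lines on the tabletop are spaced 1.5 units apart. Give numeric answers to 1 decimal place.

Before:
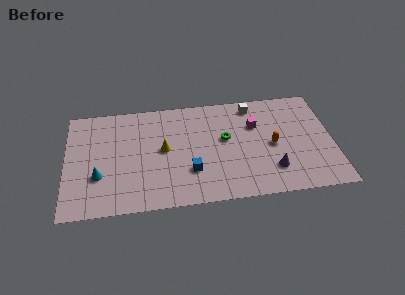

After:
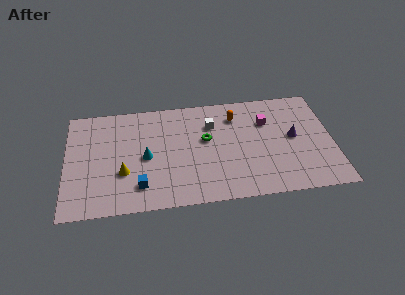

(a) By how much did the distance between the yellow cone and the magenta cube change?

+3.6

Before: roughly 5.8 units apart; after: 9.4. That's 3.6 units further apart.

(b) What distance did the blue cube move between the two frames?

3.2

The blue cube moved from about (7.6, 2.7) to (4.5, 1.9), a distance of √(3.1² + 0.8²) ≈ 3.2.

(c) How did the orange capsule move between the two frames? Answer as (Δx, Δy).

(-2.2, 2.7)

The orange capsule started near (12.7, 4.2) and ended near (10.5, 6.9).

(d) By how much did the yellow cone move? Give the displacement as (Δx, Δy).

(-2.5, -1.6)

From the two frames, the yellow cone sits at roughly (6.0, 4.7) before and (3.5, 3.1) after.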